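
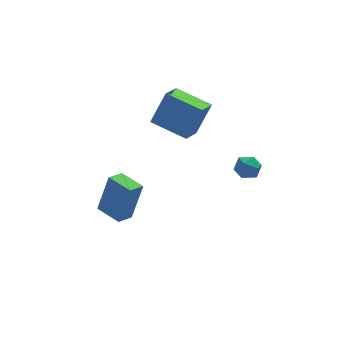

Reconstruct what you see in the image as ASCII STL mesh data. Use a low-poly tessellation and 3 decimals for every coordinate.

solid 
facet normal -0.150 0.174 0.973
outer loop
vertex 1.736 0.367 0.287
vertex 1.727 -0.295 0.404
vertex 2.308 0.044 0.433
endloop
endfacet
facet normal 0.225 0.703 0.675
outer loop
vertex 1.736 0.367 0.287
vertex 2.308 0.044 0.433
vertex 2.3 0.511 -0.051
endloop
endfacet
facet normal -0.163 0.976 0.143
outer loop
vertex 1.736 0.367 0.287
vertex 2.3 0.511 -0.051
vertex 1.714 0.461 -0.379
endloop
endfacet
facet normal -0.780 0.615 0.113
outer loop
vertex 1.736 0.367 0.287
vertex 1.714 0.461 -0.379
vertex 1.361 -0.038 -0.098
endloop
endfacet
facet normal -0.772 0.121 0.624
outer loop
vertex 1.736 0.367 0.287
vertex 1.361 -0.038 -0.098
vertex 1.727 -0.295 0.404
endloop
endfacet
facet normal 0.817 0.421 0.393
outer loop
vertex 2.3 0.511 -0.051
vertex 2.308 0.044 0.433
vertex 2.639 -0.062 -0.142
endloop
endfacet
facet normal 0.209 -0.434 0.877
outer loop
vertex 2.308 0.044 0.433
vertex 1.727 -0.295 0.404
vertex 2.286 -0.561 0.139
endloop
endfacet
facet normal -0.795 -0.520 0.313
outer loop
vertex 1.727 -0.295 0.404
vertex 1.361 -0.038 -0.098
vertex 1.7 -0.611 -0.189
endloop
endfacet
facet normal -0.809 0.281 -0.517
outer loop
vertex 1.361 -0.038 -0.098
vertex 1.714 0.461 -0.379
vertex 1.692 -0.144 -0.673
endloop
endfacet
facet normal 0.189 0.863 -0.469
outer loop
vertex 1.714 0.461 -0.379
vertex 2.3 0.511 -0.051
vertex 2.273 0.195 -0.644
endloop
endfacet
facet normal 0.780 -0.615 -0.113
outer loop
vertex 2.264 -0.467 -0.527
vertex 2.639 -0.062 -0.142
vertex 2.286 -0.561 0.139
endloop
endfacet
facet normal 0.163 -0.976 -0.143
outer loop
vertex 2.264 -0.467 -0.527
vertex 2.286 -0.561 0.139
vertex 1.7 -0.611 -0.189
endloop
endfacet
facet normal -0.225 -0.703 -0.675
outer loop
vertex 2.264 -0.467 -0.527
vertex 1.7 -0.611 -0.189
vertex 1.692 -0.144 -0.673
endloop
endfacet
facet normal 0.150 -0.174 -0.973
outer loop
vertex 2.264 -0.467 -0.527
vertex 1.692 -0.144 -0.673
vertex 2.273 0.195 -0.644
endloop
endfacet
facet normal 0.772 -0.121 -0.624
outer loop
vertex 2.264 -0.467 -0.527
vertex 2.273 0.195 -0.644
vertex 2.639 -0.062 -0.142
endloop
endfacet
facet normal 0.809 -0.281 0.517
outer loop
vertex 2.286 -0.561 0.139
vertex 2.639 -0.062 -0.142
vertex 2.308 0.044 0.433
endloop
endfacet
facet normal -0.189 -0.863 0.469
outer loop
vertex 1.7 -0.611 -0.189
vertex 2.286 -0.561 0.139
vertex 1.727 -0.295 0.404
endloop
endfacet
facet normal -0.817 -0.421 -0.393
outer loop
vertex 1.692 -0.144 -0.673
vertex 1.7 -0.611 -0.189
vertex 1.361 -0.038 -0.098
endloop
endfacet
facet normal -0.209 0.434 -0.877
outer loop
vertex 2.273 0.195 -0.644
vertex 1.692 -0.144 -0.673
vertex 1.714 0.461 -0.379
endloop
endfacet
facet normal 0.795 0.520 -0.313
outer loop
vertex 2.639 -0.062 -0.142
vertex 2.273 0.195 -0.644
vertex 2.3 0.511 -0.051
endloop
endfacet
facet normal -0.664 0.709 0.238
outer loop
vertex -0.501 3.681 2.614
vertex 0.255 4.551 2.132
vertex -1.283 3.48 1.028
endloop
endfacet
facet normal -0.605 -0.696 0.386
outer loop
vertex -0.055 2.169 0.588
vertex -0.501 3.681 2.614
vertex -1.283 3.48 1.028
endloop
endfacet
facet normal -0.664 0.709 0.238
outer loop
vertex -1.283 3.48 1.028
vertex 0.255 4.551 2.132
vertex -0.527 4.351 0.545
endloop
endfacet
facet normal -0.440 -0.113 -0.891
outer loop
vertex -0.527 4.351 0.545
vertex -0.055 2.169 0.588
vertex -1.283 3.48 1.028
endloop
endfacet
facet normal 0.439 0.112 0.891
outer loop
vertex -0.501 3.681 2.614
vertex 1.483 3.24 1.692
vertex 0.255 4.551 2.132
endloop
endfacet
facet normal -0.606 -0.696 0.386
outer loop
vertex 0.727 2.369 2.175
vertex -0.501 3.681 2.614
vertex -0.055 2.169 0.588
endloop
endfacet
facet normal 0.439 0.113 0.891
outer loop
vertex 0.727 2.369 2.175
vertex 1.483 3.24 1.692
vertex -0.501 3.681 2.614
endloop
endfacet
facet normal 0.605 0.696 -0.386
outer loop
vertex 0.255 4.551 2.132
vertex 1.483 3.24 1.692
vertex -0.527 4.351 0.545
endloop
endfacet
facet normal -0.439 -0.113 -0.891
outer loop
vertex 0.701 3.039 0.106
vertex -0.055 2.169 0.588
vertex -0.527 4.351 0.545
endloop
endfacet
facet normal 0.605 0.696 -0.387
outer loop
vertex -0.527 4.351 0.545
vertex 1.483 3.24 1.692
vertex 0.701 3.039 0.106
endloop
endfacet
facet normal 0.664 -0.709 -0.238
outer loop
vertex 0.701 3.039 0.106
vertex 0.727 2.369 2.175
vertex -0.055 2.169 0.588
endloop
endfacet
facet normal 0.664 -0.709 -0.238
outer loop
vertex 1.483 3.24 1.692
vertex 0.727 2.369 2.175
vertex 0.701 3.039 0.106
endloop
endfacet
facet normal -0.827 -0.485 0.285
outer loop
vertex -2.574 2.397 -2.541
vertex -3.218 3.566 -2.421
vertex -3.17 2.268 -4.488
endloop
endfacet
facet normal 0.480 -0.873 -0.089
outer loop
vertex -2.442 2.694 -4.739
vertex -2.574 2.397 -2.541
vertex -3.17 2.268 -4.488
endloop
endfacet
facet normal -0.827 -0.484 0.285
outer loop
vertex -3.17 2.268 -4.488
vertex -3.218 3.566 -2.421
vertex -3.813 3.437 -4.368
endloop
endfacet
facet normal -0.292 -0.063 -0.954
outer loop
vertex -3.813 3.437 -4.368
vertex -2.442 2.694 -4.739
vertex -3.17 2.268 -4.488
endloop
endfacet
facet normal 0.292 0.063 0.954
outer loop
vertex -2.574 2.397 -2.541
vertex -2.49 3.992 -2.672
vertex -3.218 3.566 -2.421
endloop
endfacet
facet normal 0.480 -0.872 -0.089
outer loop
vertex -1.847 2.823 -2.792
vertex -2.574 2.397 -2.541
vertex -2.442 2.694 -4.739
endloop
endfacet
facet normal 0.293 0.063 0.954
outer loop
vertex -1.847 2.823 -2.792
vertex -2.49 3.992 -2.672
vertex -2.574 2.397 -2.541
endloop
endfacet
facet normal -0.480 0.873 0.089
outer loop
vertex -3.218 3.566 -2.421
vertex -2.49 3.992 -2.672
vertex -3.813 3.437 -4.368
endloop
endfacet
facet normal -0.292 -0.063 -0.954
outer loop
vertex -3.086 3.863 -4.619
vertex -2.442 2.694 -4.739
vertex -3.813 3.437 -4.368
endloop
endfacet
facet normal -0.480 0.872 0.089
outer loop
vertex -3.813 3.437 -4.368
vertex -2.49 3.992 -2.672
vertex -3.086 3.863 -4.619
endloop
endfacet
facet normal 0.827 0.485 -0.285
outer loop
vertex -3.086 3.863 -4.619
vertex -1.847 2.823 -2.792
vertex -2.442 2.694 -4.739
endloop
endfacet
facet normal 0.827 0.484 -0.285
outer loop
vertex -2.49 3.992 -2.672
vertex -1.847 2.823 -2.792
vertex -3.086 3.863 -4.619
endloop
endfacet

endsolid


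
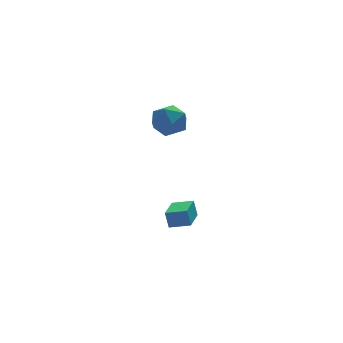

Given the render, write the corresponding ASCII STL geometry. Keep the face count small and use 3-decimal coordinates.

solid 
facet normal -0.218 0.459 0.861
outer loop
vertex 2.433 4.096 4.227
vertex 2.752 3.141 4.817
vertex 3.54 3.968 4.575
endloop
endfacet
facet normal -0.008 0.930 0.368
outer loop
vertex 2.433 4.096 4.227
vertex 3.54 3.968 4.575
vertex 3.307 4.387 3.511
endloop
endfacet
facet normal -0.448 0.874 -0.191
outer loop
vertex 2.433 4.096 4.227
vertex 3.307 4.387 3.511
vertex 2.376 3.819 3.095
endloop
endfacet
facet normal -0.929 0.368 -0.043
outer loop
vertex 2.433 4.096 4.227
vertex 2.376 3.819 3.095
vertex 2.033 3.049 3.902
endloop
endfacet
facet normal -0.787 0.112 0.607
outer loop
vertex 2.433 4.096 4.227
vertex 2.033 3.049 3.902
vertex 2.752 3.141 4.817
endloop
endfacet
facet normal 0.648 0.747 0.152
outer loop
vertex 3.307 4.387 3.511
vertex 3.54 3.968 4.575
vertex 4.167 3.611 3.658
endloop
endfacet
facet normal 0.308 -0.015 0.951
outer loop
vertex 3.54 3.968 4.575
vertex 2.752 3.141 4.817
vertex 3.824 2.841 4.465
endloop
endfacet
facet normal -0.613 -0.577 0.540
outer loop
vertex 2.752 3.141 4.817
vertex 2.033 3.049 3.902
vertex 2.893 2.273 4.049
endloop
endfacet
facet normal -0.843 -0.162 -0.513
outer loop
vertex 2.033 3.049 3.902
vertex 2.376 3.819 3.095
vertex 2.66 2.692 2.985
endloop
endfacet
facet normal -0.064 0.655 -0.753
outer loop
vertex 2.376 3.819 3.095
vertex 3.307 4.387 3.511
vertex 3.448 3.519 2.743
endloop
endfacet
facet normal 0.929 -0.368 0.043
outer loop
vertex 3.767 2.564 3.333
vertex 4.167 3.611 3.658
vertex 3.824 2.841 4.465
endloop
endfacet
facet normal 0.448 -0.874 0.191
outer loop
vertex 3.767 2.564 3.333
vertex 3.824 2.841 4.465
vertex 2.893 2.273 4.049
endloop
endfacet
facet normal 0.008 -0.930 -0.368
outer loop
vertex 3.767 2.564 3.333
vertex 2.893 2.273 4.049
vertex 2.66 2.692 2.985
endloop
endfacet
facet normal 0.218 -0.459 -0.861
outer loop
vertex 3.767 2.564 3.333
vertex 2.66 2.692 2.985
vertex 3.448 3.519 2.743
endloop
endfacet
facet normal 0.787 -0.112 -0.607
outer loop
vertex 3.767 2.564 3.333
vertex 3.448 3.519 2.743
vertex 4.167 3.611 3.658
endloop
endfacet
facet normal 0.843 0.162 0.513
outer loop
vertex 3.824 2.841 4.465
vertex 4.167 3.611 3.658
vertex 3.54 3.968 4.575
endloop
endfacet
facet normal 0.064 -0.655 0.753
outer loop
vertex 2.893 2.273 4.049
vertex 3.824 2.841 4.465
vertex 2.752 3.141 4.817
endloop
endfacet
facet normal -0.648 -0.747 -0.152
outer loop
vertex 2.66 2.692 2.985
vertex 2.893 2.273 4.049
vertex 2.033 3.049 3.902
endloop
endfacet
facet normal -0.308 0.015 -0.951
outer loop
vertex 3.448 3.519 2.743
vertex 2.66 2.692 2.985
vertex 2.376 3.819 3.095
endloop
endfacet
facet normal 0.613 0.577 -0.540
outer loop
vertex 4.167 3.611 3.658
vertex 3.448 3.519 2.743
vertex 3.307 4.387 3.511
endloop
endfacet
facet normal -0.503 -0.850 0.158
outer loop
vertex 3.656 1.999 -2.704
vertex 2.587 2.577 -2.995
vertex 3.789 1.731 -3.721
endloop
endfacet
facet normal 0.856 -0.462 0.234
outer loop
vertex 4.753 3.363 -4.025
vertex 3.656 1.999 -2.704
vertex 3.789 1.731 -3.721
endloop
endfacet
facet normal -0.502 -0.850 0.159
outer loop
vertex 3.789 1.731 -3.721
vertex 2.587 2.577 -2.995
vertex 2.719 2.309 -4.012
endloop
endfacet
facet normal 0.125 -0.252 -0.960
outer loop
vertex 2.719 2.309 -4.012
vertex 4.753 3.363 -4.025
vertex 3.789 1.731 -3.721
endloop
endfacet
facet normal -0.125 0.252 0.960
outer loop
vertex 3.656 1.999 -2.704
vertex 3.551 4.209 -3.299
vertex 2.587 2.577 -2.995
endloop
endfacet
facet normal 0.855 -0.462 0.233
outer loop
vertex 4.621 3.631 -3.008
vertex 3.656 1.999 -2.704
vertex 4.753 3.363 -4.025
endloop
endfacet
facet normal -0.125 0.252 0.960
outer loop
vertex 4.621 3.631 -3.008
vertex 3.551 4.209 -3.299
vertex 3.656 1.999 -2.704
endloop
endfacet
facet normal -0.856 0.462 -0.233
outer loop
vertex 2.587 2.577 -2.995
vertex 3.551 4.209 -3.299
vertex 2.719 2.309 -4.012
endloop
endfacet
facet normal 0.125 -0.252 -0.960
outer loop
vertex 3.684 3.941 -4.316
vertex 4.753 3.363 -4.025
vertex 2.719 2.309 -4.012
endloop
endfacet
facet normal -0.855 0.462 -0.234
outer loop
vertex 2.719 2.309 -4.012
vertex 3.551 4.209 -3.299
vertex 3.684 3.941 -4.316
endloop
endfacet
facet normal 0.503 0.850 -0.159
outer loop
vertex 3.684 3.941 -4.316
vertex 4.621 3.631 -3.008
vertex 4.753 3.363 -4.025
endloop
endfacet
facet normal 0.502 0.850 -0.158
outer loop
vertex 3.551 4.209 -3.299
vertex 4.621 3.631 -3.008
vertex 3.684 3.941 -4.316
endloop
endfacet

endsolid


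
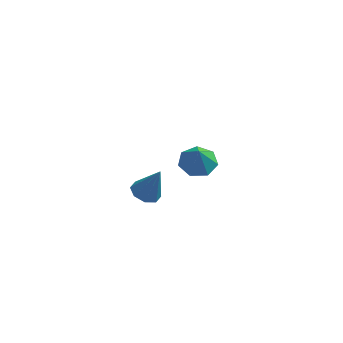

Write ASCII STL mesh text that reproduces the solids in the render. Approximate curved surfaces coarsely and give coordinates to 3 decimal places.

solid 
facet normal -0.039 0.289 -0.956
outer loop
vertex 3.594 2.422 -1.818
vertex 3.086 3.229 -1.553
vertex 4.066 3.114 -1.628
endloop
endfacet
facet normal 0.700 -0.589 0.404
outer loop
vertex 3.594 2.422 -1.818
vertex 4.066 3.114 -1.628
vertex 3.134 2.871 -0.367
endloop
endfacet
facet normal -0.039 0.289 -0.957
outer loop
vertex 4.066 3.114 -1.628
vertex 3.086 3.229 -1.553
vertex 3.8 3.893 -1.382
endloop
endfacet
facet normal 0.794 0.081 0.602
outer loop
vertex 4.066 3.114 -1.628
vertex 3.8 3.893 -1.382
vertex 3.134 2.871 -0.367
endloop
endfacet
facet normal -0.040 0.289 -0.956
outer loop
vertex 3.8 3.893 -1.382
vertex 3.086 3.229 -1.553
vertex 2.996 4.172 -1.264
endloop
endfacet
facet normal 0.308 0.562 0.768
outer loop
vertex 3.8 3.893 -1.382
vertex 2.996 4.172 -1.264
vertex 3.134 2.871 -0.367
endloop
endfacet
facet normal -0.039 0.289 -0.956
outer loop
vertex 2.996 4.172 -1.264
vertex 3.086 3.229 -1.553
vertex 2.259 3.741 -1.364
endloop
endfacet
facet normal -0.394 0.493 0.776
outer loop
vertex 2.996 4.172 -1.264
vertex 2.259 3.741 -1.364
vertex 3.134 2.871 -0.367
endloop
endfacet
facet normal -0.040 0.289 -0.956
outer loop
vertex 2.259 3.741 -1.364
vertex 3.086 3.229 -1.553
vertex 2.145 2.925 -1.606
endloop
endfacet
facet normal -0.781 -0.075 0.620
outer loop
vertex 2.259 3.741 -1.364
vertex 2.145 2.925 -1.606
vertex 3.134 2.871 -0.367
endloop
endfacet
facet normal -0.040 0.289 -0.956
outer loop
vertex 2.145 2.925 -1.606
vertex 3.086 3.229 -1.553
vertex 2.739 2.338 -1.808
endloop
endfacet
facet normal -0.563 -0.713 0.418
outer loop
vertex 2.145 2.925 -1.606
vertex 2.739 2.338 -1.808
vertex 3.134 2.871 -0.367
endloop
endfacet
facet normal -0.040 0.289 -0.956
outer loop
vertex 2.739 2.338 -1.808
vertex 3.086 3.229 -1.553
vertex 3.594 2.422 -1.818
endloop
endfacet
facet normal 0.096 -0.942 0.322
outer loop
vertex 2.739 2.338 -1.808
vertex 3.594 2.422 -1.818
vertex 3.134 2.871 -0.367
endloop
endfacet
facet normal -0.398 -0.023 -0.917
outer loop
vertex 1.467 -2.305 1.918
vertex 0.989 -2.839 2.139
vertex 0.977 -2.089 2.125
endloop
endfacet
facet normal 0.464 0.864 0.197
outer loop
vertex 1.467 -2.305 1.918
vertex 0.977 -2.089 2.125
vertex 1.651 -2.801 3.661
endloop
endfacet
facet normal -0.400 -0.024 -0.916
outer loop
vertex 0.977 -2.089 2.125
vertex 0.989 -2.839 2.139
vertex 0.495 -2.312 2.341
endloop
endfacet
facet normal -0.183 0.859 0.478
outer loop
vertex 0.977 -2.089 2.125
vertex 0.495 -2.312 2.341
vertex 1.651 -2.801 3.661
endloop
endfacet
facet normal -0.399 -0.023 -0.916
outer loop
vertex 0.495 -2.312 2.341
vertex 0.989 -2.839 2.139
vertex 0.301 -2.844 2.439
endloop
endfacet
facet normal -0.633 0.357 0.687
outer loop
vertex 0.495 -2.312 2.341
vertex 0.301 -2.844 2.439
vertex 1.651 -2.801 3.661
endloop
endfacet
facet normal -0.399 -0.023 -0.916
outer loop
vertex 0.301 -2.844 2.439
vertex 0.989 -2.839 2.139
vertex 0.51 -3.372 2.361
endloop
endfacet
facet normal -0.623 -0.350 0.700
outer loop
vertex 0.301 -2.844 2.439
vertex 0.51 -3.372 2.361
vertex 1.651 -2.801 3.661
endloop
endfacet
facet normal -0.399 -0.023 -0.917
outer loop
vertex 0.51 -3.372 2.361
vertex 0.989 -2.839 2.139
vertex 1.0 -3.589 2.153
endloop
endfacet
facet normal -0.158 -0.846 0.510
outer loop
vertex 0.51 -3.372 2.361
vertex 1.0 -3.589 2.153
vertex 1.651 -2.801 3.661
endloop
endfacet
facet normal -0.399 -0.023 -0.917
outer loop
vertex 1.0 -3.589 2.153
vertex 0.989 -2.839 2.139
vertex 1.483 -3.366 1.937
endloop
endfacet
facet normal 0.490 -0.841 0.228
outer loop
vertex 1.0 -3.589 2.153
vertex 1.483 -3.366 1.937
vertex 1.651 -2.801 3.661
endloop
endfacet
facet normal -0.399 -0.022 -0.917
outer loop
vertex 1.483 -3.366 1.937
vertex 0.989 -2.839 2.139
vertex 1.676 -2.834 1.84
endloop
endfacet
facet normal 0.941 -0.338 0.019
outer loop
vertex 1.483 -3.366 1.937
vertex 1.676 -2.834 1.84
vertex 1.651 -2.801 3.661
endloop
endfacet
facet normal -0.399 -0.022 -0.917
outer loop
vertex 1.676 -2.834 1.84
vertex 0.989 -2.839 2.139
vertex 1.467 -2.305 1.918
endloop
endfacet
facet normal 0.930 0.367 0.006
outer loop
vertex 1.676 -2.834 1.84
vertex 1.467 -2.305 1.918
vertex 1.651 -2.801 3.661
endloop
endfacet

endsolid


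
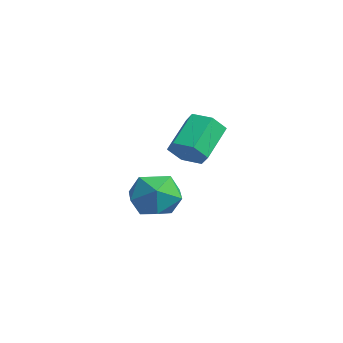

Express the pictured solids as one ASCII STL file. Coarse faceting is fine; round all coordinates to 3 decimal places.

solid 
facet normal -1.000 0.012 -0.002
outer loop
vertex -3.502 4.106 -1.299
vertex -3.516 3.065 -0.726
vertex -3.505 4.082 -0.111
endloop
endfacet
facet normal -0.737 0.675 0.012
outer loop
vertex -3.502 4.106 -1.299
vertex -3.505 4.082 -0.111
vertex -2.809 4.852 -0.688
endloop
endfacet
facet normal -0.323 0.761 -0.563
outer loop
vertex -3.502 4.106 -1.299
vertex -2.809 4.852 -0.688
vertex -2.389 4.312 -1.659
endloop
endfacet
facet normal -0.329 0.150 -0.932
outer loop
vertex -3.502 4.106 -1.299
vertex -2.389 4.312 -1.659
vertex -2.826 3.207 -1.683
endloop
endfacet
facet normal -0.748 -0.312 -0.586
outer loop
vertex -3.502 4.106 -1.299
vertex -2.826 3.207 -1.683
vertex -3.516 3.065 -0.726
endloop
endfacet
facet normal -0.326 0.738 0.591
outer loop
vertex -2.809 4.852 -0.688
vertex -3.505 4.082 -0.111
vertex -2.394 4.273 0.263
endloop
endfacet
facet normal -0.751 -0.336 0.569
outer loop
vertex -3.505 4.082 -0.111
vertex -3.516 3.065 -0.726
vertex -2.831 3.168 0.239
endloop
endfacet
facet normal -0.343 -0.861 -0.375
outer loop
vertex -3.516 3.065 -0.726
vertex -2.826 3.207 -1.683
vertex -2.411 2.628 -0.732
endloop
endfacet
facet normal 0.334 -0.112 -0.936
outer loop
vertex -2.826 3.207 -1.683
vertex -2.389 4.312 -1.659
vertex -1.715 3.398 -1.309
endloop
endfacet
facet normal 0.345 0.876 -0.338
outer loop
vertex -2.389 4.312 -1.659
vertex -2.809 4.852 -0.688
vertex -1.704 4.415 -0.694
endloop
endfacet
facet normal 0.329 -0.150 0.932
outer loop
vertex -1.718 3.374 -0.121
vertex -2.394 4.273 0.263
vertex -2.831 3.168 0.239
endloop
endfacet
facet normal 0.323 -0.761 0.563
outer loop
vertex -1.718 3.374 -0.121
vertex -2.831 3.168 0.239
vertex -2.411 2.628 -0.732
endloop
endfacet
facet normal 0.737 -0.675 -0.012
outer loop
vertex -1.718 3.374 -0.121
vertex -2.411 2.628 -0.732
vertex -1.715 3.398 -1.309
endloop
endfacet
facet normal 1.000 -0.012 0.002
outer loop
vertex -1.718 3.374 -0.121
vertex -1.715 3.398 -1.309
vertex -1.704 4.415 -0.694
endloop
endfacet
facet normal 0.748 0.312 0.586
outer loop
vertex -1.718 3.374 -0.121
vertex -1.704 4.415 -0.694
vertex -2.394 4.273 0.263
endloop
endfacet
facet normal -0.334 0.112 0.936
outer loop
vertex -2.831 3.168 0.239
vertex -2.394 4.273 0.263
vertex -3.505 4.082 -0.111
endloop
endfacet
facet normal -0.345 -0.876 0.338
outer loop
vertex -2.411 2.628 -0.732
vertex -2.831 3.168 0.239
vertex -3.516 3.065 -0.726
endloop
endfacet
facet normal 0.326 -0.738 -0.591
outer loop
vertex -1.715 3.398 -1.309
vertex -2.411 2.628 -0.732
vertex -2.826 3.207 -1.683
endloop
endfacet
facet normal 0.751 0.336 -0.569
outer loop
vertex -1.704 4.415 -0.694
vertex -1.715 3.398 -1.309
vertex -2.389 4.312 -1.659
endloop
endfacet
facet normal 0.343 0.861 0.375
outer loop
vertex -2.394 4.273 0.263
vertex -1.704 4.415 -0.694
vertex -2.809 4.852 -0.688
endloop
endfacet
facet normal 0.426 -0.657 -0.622
outer loop
vertex 2.037 3.011 3.29
vertex 1.416 3.082 2.79
vertex 2.048 3.565 2.713
endloop
endfacet
facet normal 0.904 0.299 0.304
outer loop
vertex 2.037 3.011 3.29
vertex 2.048 3.565 2.713
vertex 1.325 4.108 4.329
endloop
endfacet
facet normal 0.905 0.298 0.305
outer loop
vertex 1.325 4.108 4.329
vertex 2.048 3.565 2.713
vertex 1.337 4.662 3.752
endloop
endfacet
facet normal -0.426 0.657 0.622
outer loop
vertex 1.325 4.108 4.329
vertex 1.337 4.662 3.752
vertex 0.704 4.178 3.83
endloop
endfacet
facet normal 0.426 -0.657 -0.622
outer loop
vertex 2.048 3.565 2.713
vertex 1.416 3.082 2.79
vertex 1.427 3.636 2.213
endloop
endfacet
facet normal 0.466 0.749 -0.472
outer loop
vertex 2.048 3.565 2.713
vertex 1.427 3.636 2.213
vertex 1.337 4.662 3.752
endloop
endfacet
facet normal 0.464 0.749 -0.472
outer loop
vertex 1.337 4.662 3.752
vertex 1.427 3.636 2.213
vertex 0.716 4.732 3.253
endloop
endfacet
facet normal -0.426 0.657 0.622
outer loop
vertex 1.337 4.662 3.752
vertex 0.716 4.732 3.253
vertex 0.704 4.178 3.83
endloop
endfacet
facet normal 0.426 -0.657 -0.622
outer loop
vertex 1.427 3.636 2.213
vertex 1.416 3.082 2.79
vertex 0.795 3.152 2.291
endloop
endfacet
facet normal -0.441 0.451 -0.776
outer loop
vertex 1.427 3.636 2.213
vertex 0.795 3.152 2.291
vertex 0.716 4.732 3.253
endloop
endfacet
facet normal -0.439 0.451 -0.777
outer loop
vertex 0.716 4.732 3.253
vertex 0.795 3.152 2.291
vertex 0.083 4.249 3.33
endloop
endfacet
facet normal -0.426 0.657 0.622
outer loop
vertex 0.716 4.732 3.253
vertex 0.083 4.249 3.33
vertex 0.704 4.178 3.83
endloop
endfacet
facet normal 0.426 -0.657 -0.622
outer loop
vertex 0.795 3.152 2.291
vertex 1.416 3.082 2.79
vertex 0.783 2.598 2.868
endloop
endfacet
facet normal -0.904 -0.298 -0.305
outer loop
vertex 0.795 3.152 2.291
vertex 0.783 2.598 2.868
vertex 0.083 4.249 3.33
endloop
endfacet
facet normal -0.905 -0.299 -0.304
outer loop
vertex 0.083 4.249 3.33
vertex 0.783 2.598 2.868
vertex 0.072 3.695 3.907
endloop
endfacet
facet normal -0.426 0.657 0.622
outer loop
vertex 0.083 4.249 3.33
vertex 0.072 3.695 3.907
vertex 0.704 4.178 3.83
endloop
endfacet
facet normal 0.426 -0.657 -0.622
outer loop
vertex 0.783 2.598 2.868
vertex 1.416 3.082 2.79
vertex 1.404 2.528 3.367
endloop
endfacet
facet normal -0.464 -0.749 0.473
outer loop
vertex 0.783 2.598 2.868
vertex 1.404 2.528 3.367
vertex 0.072 3.695 3.907
endloop
endfacet
facet normal -0.465 -0.749 0.471
outer loop
vertex 0.072 3.695 3.907
vertex 1.404 2.528 3.367
vertex 0.693 3.624 4.407
endloop
endfacet
facet normal -0.426 0.657 0.622
outer loop
vertex 0.072 3.695 3.907
vertex 0.693 3.624 4.407
vertex 0.704 4.178 3.83
endloop
endfacet
facet normal 0.426 -0.657 -0.622
outer loop
vertex 1.404 2.528 3.367
vertex 1.416 3.082 2.79
vertex 2.037 3.011 3.29
endloop
endfacet
facet normal 0.439 -0.452 0.776
outer loop
vertex 1.404 2.528 3.367
vertex 2.037 3.011 3.29
vertex 0.693 3.624 4.407
endloop
endfacet
facet normal 0.440 -0.450 0.777
outer loop
vertex 0.693 3.624 4.407
vertex 2.037 3.011 3.29
vertex 1.325 4.108 4.329
endloop
endfacet
facet normal -0.426 0.657 0.622
outer loop
vertex 0.693 3.624 4.407
vertex 1.325 4.108 4.329
vertex 0.704 4.178 3.83
endloop
endfacet

endsolid


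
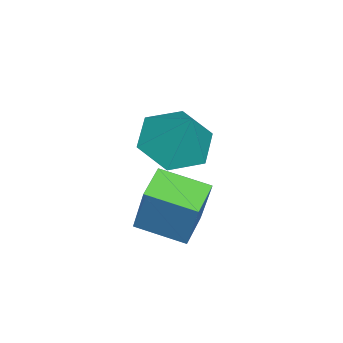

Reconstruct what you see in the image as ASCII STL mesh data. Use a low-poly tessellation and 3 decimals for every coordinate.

solid 
facet normal -0.420 -0.364 -0.831
outer loop
vertex -1.156 -2.586 -2.846
vertex -2.114 -2.615 -2.349
vertex -1.813 -1.73 -2.889
endloop
endfacet
facet normal 0.792 0.603 -0.093
outer loop
vertex -1.156 -2.586 -2.846
vertex -1.813 -1.73 -2.889
vertex -1.386 -1.985 -0.911
endloop
endfacet
facet normal -0.421 -0.364 -0.831
outer loop
vertex -1.813 -1.73 -2.889
vertex -2.114 -2.615 -2.349
vertex -2.771 -1.76 -2.391
endloop
endfacet
facet normal 0.032 0.992 0.121
outer loop
vertex -1.813 -1.73 -2.889
vertex -2.771 -1.76 -2.391
vertex -1.386 -1.985 -0.911
endloop
endfacet
facet normal -0.421 -0.364 -0.831
outer loop
vertex -2.771 -1.76 -2.391
vertex -2.114 -2.615 -2.349
vertex -3.072 -2.645 -1.851
endloop
endfacet
facet normal -0.560 0.562 0.609
outer loop
vertex -2.771 -1.76 -2.391
vertex -3.072 -2.645 -1.851
vertex -1.386 -1.985 -0.911
endloop
endfacet
facet normal -0.420 -0.365 -0.831
outer loop
vertex -3.072 -2.645 -1.851
vertex -2.114 -2.615 -2.349
vertex -2.414 -3.501 -1.808
endloop
endfacet
facet normal -0.392 -0.257 0.883
outer loop
vertex -3.072 -2.645 -1.851
vertex -2.414 -3.501 -1.808
vertex -1.386 -1.985 -0.911
endloop
endfacet
facet normal -0.420 -0.365 -0.831
outer loop
vertex -2.414 -3.501 -1.808
vertex -2.114 -2.615 -2.349
vertex -1.456 -3.471 -2.306
endloop
endfacet
facet normal 0.368 -0.646 0.669
outer loop
vertex -2.414 -3.501 -1.808
vertex -1.456 -3.471 -2.306
vertex -1.386 -1.985 -0.911
endloop
endfacet
facet normal -0.420 -0.365 -0.831
outer loop
vertex -1.456 -3.471 -2.306
vertex -2.114 -2.615 -2.349
vertex -1.156 -2.586 -2.846
endloop
endfacet
facet normal 0.960 -0.215 0.181
outer loop
vertex -1.456 -3.471 -2.306
vertex -1.156 -2.586 -2.846
vertex -1.386 -1.985 -0.911
endloop
endfacet
facet normal -0.965 0.106 0.239
outer loop
vertex 0.128 -2.486 -1.829
vertex 0.193 -1.083 -2.187
vertex -0.326 -2.887 -3.482
endloop
endfacet
facet normal -0.044 -0.968 0.247
outer loop
vertex 0.687 -2.997 -3.733
vertex 0.128 -2.486 -1.829
vertex -0.326 -2.887 -3.482
endloop
endfacet
facet normal -0.965 0.106 0.240
outer loop
vertex -0.326 -2.887 -3.482
vertex 0.193 -1.083 -2.187
vertex -0.261 -1.483 -3.839
endloop
endfacet
facet normal -0.257 -0.227 -0.939
outer loop
vertex -0.261 -1.483 -3.839
vertex 0.687 -2.997 -3.733
vertex -0.326 -2.887 -3.482
endloop
endfacet
facet normal 0.257 0.228 0.939
outer loop
vertex 0.128 -2.486 -1.829
vertex 1.206 -1.193 -2.438
vertex 0.193 -1.083 -2.187
endloop
endfacet
facet normal -0.045 -0.968 0.247
outer loop
vertex 1.141 -2.597 -2.081
vertex 0.128 -2.486 -1.829
vertex 0.687 -2.997 -3.733
endloop
endfacet
facet normal 0.258 0.227 0.939
outer loop
vertex 1.141 -2.597 -2.081
vertex 1.206 -1.193 -2.438
vertex 0.128 -2.486 -1.829
endloop
endfacet
facet normal 0.044 0.968 -0.247
outer loop
vertex 0.193 -1.083 -2.187
vertex 1.206 -1.193 -2.438
vertex -0.261 -1.483 -3.839
endloop
endfacet
facet normal -0.258 -0.228 -0.939
outer loop
vertex 0.752 -1.594 -4.091
vertex 0.687 -2.997 -3.733
vertex -0.261 -1.483 -3.839
endloop
endfacet
facet normal 0.045 0.968 -0.247
outer loop
vertex -0.261 -1.483 -3.839
vertex 1.206 -1.193 -2.438
vertex 0.752 -1.594 -4.091
endloop
endfacet
facet normal 0.965 -0.106 -0.240
outer loop
vertex 0.752 -1.594 -4.091
vertex 1.141 -2.597 -2.081
vertex 0.687 -2.997 -3.733
endloop
endfacet
facet normal 0.965 -0.106 -0.239
outer loop
vertex 1.206 -1.193 -2.438
vertex 1.141 -2.597 -2.081
vertex 0.752 -1.594 -4.091
endloop
endfacet

endsolid


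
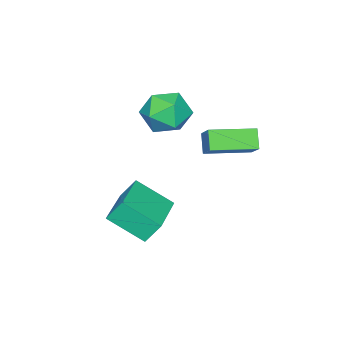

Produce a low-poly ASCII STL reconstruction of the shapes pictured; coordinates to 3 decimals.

solid 
facet normal -0.494 -0.420 0.762
outer loop
vertex -0.434 0.22 0.731
vertex -1.773 1.516 0.577
vertex -1.036 -0.495 -0.053
endloop
endfacet
facet normal 0.716 -0.693 0.082
outer loop
vertex -0.567 -0.096 -0.777
vertex -0.434 0.22 0.731
vertex -1.036 -0.495 -0.053
endloop
endfacet
facet normal -0.494 -0.420 0.762
outer loop
vertex -1.036 -0.495 -0.053
vertex -1.773 1.516 0.577
vertex -2.375 0.801 -0.207
endloop
endfacet
facet normal -0.493 -0.586 -0.643
outer loop
vertex -2.375 0.801 -0.207
vertex -0.567 -0.096 -0.777
vertex -1.036 -0.495 -0.053
endloop
endfacet
facet normal 0.493 0.586 0.643
outer loop
vertex -0.434 0.22 0.731
vertex -1.304 1.915 -0.147
vertex -1.773 1.516 0.577
endloop
endfacet
facet normal 0.716 -0.693 0.082
outer loop
vertex 0.035 0.619 0.007
vertex -0.434 0.22 0.731
vertex -0.567 -0.096 -0.777
endloop
endfacet
facet normal 0.493 0.586 0.643
outer loop
vertex 0.035 0.619 0.007
vertex -1.304 1.915 -0.147
vertex -0.434 0.22 0.731
endloop
endfacet
facet normal -0.716 0.693 -0.082
outer loop
vertex -1.773 1.516 0.577
vertex -1.304 1.915 -0.147
vertex -2.375 0.801 -0.207
endloop
endfacet
facet normal -0.493 -0.586 -0.643
outer loop
vertex -1.906 1.2 -0.931
vertex -0.567 -0.096 -0.777
vertex -2.375 0.801 -0.207
endloop
endfacet
facet normal -0.716 0.693 -0.082
outer loop
vertex -2.375 0.801 -0.207
vertex -1.304 1.915 -0.147
vertex -1.906 1.2 -0.931
endloop
endfacet
facet normal 0.494 0.420 -0.762
outer loop
vertex -1.906 1.2 -0.931
vertex 0.035 0.619 0.007
vertex -0.567 -0.096 -0.777
endloop
endfacet
facet normal 0.494 0.420 -0.762
outer loop
vertex -1.304 1.915 -0.147
vertex 0.035 0.619 0.007
vertex -1.906 1.2 -0.931
endloop
endfacet
facet normal -0.308 0.470 0.827
outer loop
vertex 1.498 -1.696 -1.738
vertex 3.501 -0.85 -1.474
vertex 1.033 -0.291 -2.709
endloop
endfacet
facet normal -0.915 -0.386 -0.120
outer loop
vertex 1.359 -0.79 -3.586
vertex 1.498 -1.696 -1.738
vertex 1.033 -0.291 -2.709
endloop
endfacet
facet normal -0.307 0.471 0.827
outer loop
vertex 1.033 -0.291 -2.709
vertex 3.501 -0.85 -1.474
vertex 3.036 0.554 -2.446
endloop
endfacet
facet normal -0.263 0.793 -0.549
outer loop
vertex 3.036 0.554 -2.446
vertex 1.359 -0.79 -3.586
vertex 1.033 -0.291 -2.709
endloop
endfacet
facet normal 0.263 -0.793 0.549
outer loop
vertex 1.498 -1.696 -1.738
vertex 3.827 -1.349 -2.351
vertex 3.501 -0.85 -1.474
endloop
endfacet
facet normal -0.914 -0.386 -0.121
outer loop
vertex 1.824 -2.194 -2.614
vertex 1.498 -1.696 -1.738
vertex 1.359 -0.79 -3.586
endloop
endfacet
facet normal 0.263 -0.794 0.549
outer loop
vertex 1.824 -2.194 -2.614
vertex 3.827 -1.349 -2.351
vertex 1.498 -1.696 -1.738
endloop
endfacet
facet normal 0.915 0.386 0.120
outer loop
vertex 3.501 -0.85 -1.474
vertex 3.827 -1.349 -2.351
vertex 3.036 0.554 -2.446
endloop
endfacet
facet normal -0.263 0.794 -0.549
outer loop
vertex 3.362 0.056 -3.322
vertex 1.359 -0.79 -3.586
vertex 3.036 0.554 -2.446
endloop
endfacet
facet normal 0.914 0.386 0.121
outer loop
vertex 3.036 0.554 -2.446
vertex 3.827 -1.349 -2.351
vertex 3.362 0.056 -3.322
endloop
endfacet
facet normal 0.308 -0.471 -0.827
outer loop
vertex 3.362 0.056 -3.322
vertex 1.824 -2.194 -2.614
vertex 1.359 -0.79 -3.586
endloop
endfacet
facet normal 0.307 -0.470 -0.827
outer loop
vertex 3.827 -1.349 -2.351
vertex 1.824 -2.194 -2.614
vertex 3.362 0.056 -3.322
endloop
endfacet
facet normal -0.862 0.441 0.248
outer loop
vertex -1.628 -1.776 0.597
vertex -1.291 -1.701 1.635
vertex -1.079 -0.891 0.932
endloop
endfacet
facet normal -0.687 0.588 -0.428
outer loop
vertex -1.628 -1.776 0.597
vertex -1.079 -0.891 0.932
vertex -0.855 -1.337 -0.041
endloop
endfacet
facet normal -0.626 -0.031 -0.779
outer loop
vertex -1.628 -1.776 0.597
vertex -0.855 -1.337 -0.041
vertex -0.929 -2.424 0.061
endloop
endfacet
facet normal -0.764 -0.560 -0.320
outer loop
vertex -1.628 -1.776 0.597
vertex -0.929 -2.424 0.061
vertex -1.198 -2.648 1.097
endloop
endfacet
facet normal -0.910 -0.268 0.315
outer loop
vertex -1.628 -1.776 0.597
vertex -1.198 -2.648 1.097
vertex -1.291 -1.701 1.635
endloop
endfacet
facet normal -0.047 0.904 -0.425
outer loop
vertex -0.855 -1.337 -0.041
vertex -1.079 -0.891 0.932
vertex -0.042 -0.992 0.603
endloop
endfacet
facet normal -0.332 0.666 0.667
outer loop
vertex -1.079 -0.891 0.932
vertex -1.291 -1.701 1.635
vertex -0.311 -1.216 1.639
endloop
endfacet
facet normal -0.410 -0.481 0.775
outer loop
vertex -1.291 -1.701 1.635
vertex -1.198 -2.648 1.097
vertex -0.385 -2.303 1.741
endloop
endfacet
facet normal -0.172 -0.953 -0.251
outer loop
vertex -1.198 -2.648 1.097
vertex -0.929 -2.424 0.061
vertex -0.161 -2.749 0.768
endloop
endfacet
facet normal 0.052 -0.097 -0.994
outer loop
vertex -0.929 -2.424 0.061
vertex -0.855 -1.337 -0.041
vertex 0.051 -1.939 0.065
endloop
endfacet
facet normal 0.764 0.560 0.320
outer loop
vertex 0.388 -1.864 1.103
vertex -0.042 -0.992 0.603
vertex -0.311 -1.216 1.639
endloop
endfacet
facet normal 0.626 0.031 0.779
outer loop
vertex 0.388 -1.864 1.103
vertex -0.311 -1.216 1.639
vertex -0.385 -2.303 1.741
endloop
endfacet
facet normal 0.687 -0.588 0.428
outer loop
vertex 0.388 -1.864 1.103
vertex -0.385 -2.303 1.741
vertex -0.161 -2.749 0.768
endloop
endfacet
facet normal 0.862 -0.441 -0.248
outer loop
vertex 0.388 -1.864 1.103
vertex -0.161 -2.749 0.768
vertex 0.051 -1.939 0.065
endloop
endfacet
facet normal 0.910 0.268 -0.315
outer loop
vertex 0.388 -1.864 1.103
vertex 0.051 -1.939 0.065
vertex -0.042 -0.992 0.603
endloop
endfacet
facet normal 0.172 0.953 0.251
outer loop
vertex -0.311 -1.216 1.639
vertex -0.042 -0.992 0.603
vertex -1.079 -0.891 0.932
endloop
endfacet
facet normal -0.052 0.097 0.994
outer loop
vertex -0.385 -2.303 1.741
vertex -0.311 -1.216 1.639
vertex -1.291 -1.701 1.635
endloop
endfacet
facet normal 0.047 -0.904 0.425
outer loop
vertex -0.161 -2.749 0.768
vertex -0.385 -2.303 1.741
vertex -1.198 -2.648 1.097
endloop
endfacet
facet normal 0.332 -0.666 -0.667
outer loop
vertex 0.051 -1.939 0.065
vertex -0.161 -2.749 0.768
vertex -0.929 -2.424 0.061
endloop
endfacet
facet normal 0.410 0.481 -0.775
outer loop
vertex -0.042 -0.992 0.603
vertex 0.051 -1.939 0.065
vertex -0.855 -1.337 -0.041
endloop
endfacet

endsolid


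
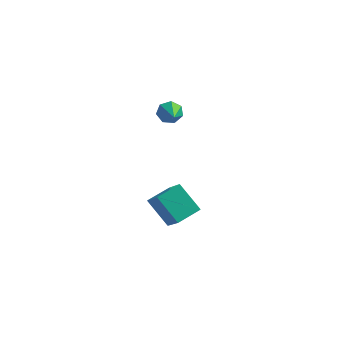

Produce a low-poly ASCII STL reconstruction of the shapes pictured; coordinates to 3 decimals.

solid 
facet normal -0.417 0.782 -0.464
outer loop
vertex 0.318 4.002 1.733
vertex 0.063 4.137 2.19
vertex 0.55 4.294 2.017
endloop
endfacet
facet normal 0.845 -0.181 -0.504
outer loop
vertex 0.318 4.002 1.733
vertex 0.55 4.294 2.017
vertex 0.817 2.723 3.03
endloop
endfacet
facet normal -0.417 0.781 -0.464
outer loop
vertex 0.55 4.294 2.017
vertex 0.063 4.137 2.19
vertex 0.416 4.468 2.43
endloop
endfacet
facet normal 0.941 0.281 0.187
outer loop
vertex 0.55 4.294 2.017
vertex 0.416 4.468 2.43
vertex 0.817 2.723 3.03
endloop
endfacet
facet normal -0.417 0.781 -0.464
outer loop
vertex 0.416 4.468 2.43
vertex 0.063 4.137 2.19
vertex 0.016 4.393 2.663
endloop
endfacet
facet normal 0.412 0.379 0.829
outer loop
vertex 0.416 4.468 2.43
vertex 0.016 4.393 2.663
vertex 0.817 2.723 3.03
endloop
endfacet
facet normal -0.415 0.782 -0.465
outer loop
vertex 0.016 4.393 2.663
vertex 0.063 4.137 2.19
vertex -0.349 4.126 2.539
endloop
endfacet
facet normal -0.347 0.039 0.937
outer loop
vertex 0.016 4.393 2.663
vertex -0.349 4.126 2.539
vertex 0.817 2.723 3.03
endloop
endfacet
facet normal -0.415 0.782 -0.465
outer loop
vertex -0.349 4.126 2.539
vertex 0.063 4.137 2.19
vertex -0.403 3.867 2.152
endloop
endfacet
facet normal -0.763 -0.483 0.430
outer loop
vertex -0.349 4.126 2.539
vertex -0.403 3.867 2.152
vertex 0.817 2.723 3.03
endloop
endfacet
facet normal -0.416 0.782 -0.464
outer loop
vertex -0.403 3.867 2.152
vertex 0.063 4.137 2.19
vertex -0.106 3.812 1.793
endloop
endfacet
facet normal -0.522 -0.795 -0.310
outer loop
vertex -0.403 3.867 2.152
vertex -0.106 3.812 1.793
vertex 0.817 2.723 3.03
endloop
endfacet
facet normal -0.416 0.782 -0.463
outer loop
vertex -0.106 3.812 1.793
vertex 0.063 4.137 2.19
vertex 0.318 4.002 1.733
endloop
endfacet
facet normal 0.193 -0.660 -0.726
outer loop
vertex -0.106 3.812 1.793
vertex 0.318 4.002 1.733
vertex 0.817 2.723 3.03
endloop
endfacet
facet normal -0.693 0.221 0.686
outer loop
vertex 0.284 2.273 -1.483
vertex 0.857 3.193 -1.2
vertex -0.462 3.047 -2.486
endloop
endfacet
facet normal -0.512 -0.821 -0.253
outer loop
vertex 0.543 2.727 -3.48
vertex 0.284 2.273 -1.483
vertex -0.462 3.047 -2.486
endloop
endfacet
facet normal -0.693 0.220 0.686
outer loop
vertex -0.462 3.047 -2.486
vertex 0.857 3.193 -1.2
vertex 0.111 3.967 -2.202
endloop
endfacet
facet normal -0.507 0.527 -0.682
outer loop
vertex 0.111 3.967 -2.202
vertex 0.543 2.727 -3.48
vertex -0.462 3.047 -2.486
endloop
endfacet
facet normal 0.508 -0.526 0.682
outer loop
vertex 0.284 2.273 -1.483
vertex 1.862 2.873 -2.194
vertex 0.857 3.193 -1.2
endloop
endfacet
facet normal -0.512 -0.821 -0.253
outer loop
vertex 1.289 1.953 -2.478
vertex 0.284 2.273 -1.483
vertex 0.543 2.727 -3.48
endloop
endfacet
facet normal 0.508 -0.527 0.682
outer loop
vertex 1.289 1.953 -2.478
vertex 1.862 2.873 -2.194
vertex 0.284 2.273 -1.483
endloop
endfacet
facet normal 0.512 0.821 0.253
outer loop
vertex 0.857 3.193 -1.2
vertex 1.862 2.873 -2.194
vertex 0.111 3.967 -2.202
endloop
endfacet
facet normal -0.508 0.526 -0.682
outer loop
vertex 1.116 3.647 -3.197
vertex 0.543 2.727 -3.48
vertex 0.111 3.967 -2.202
endloop
endfacet
facet normal 0.512 0.821 0.253
outer loop
vertex 0.111 3.967 -2.202
vertex 1.862 2.873 -2.194
vertex 1.116 3.647 -3.197
endloop
endfacet
facet normal 0.693 -0.221 -0.686
outer loop
vertex 1.116 3.647 -3.197
vertex 1.289 1.953 -2.478
vertex 0.543 2.727 -3.48
endloop
endfacet
facet normal 0.694 -0.220 -0.686
outer loop
vertex 1.862 2.873 -2.194
vertex 1.289 1.953 -2.478
vertex 1.116 3.647 -3.197
endloop
endfacet

endsolid


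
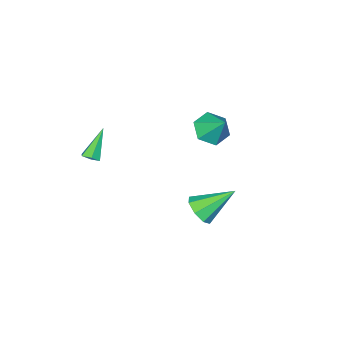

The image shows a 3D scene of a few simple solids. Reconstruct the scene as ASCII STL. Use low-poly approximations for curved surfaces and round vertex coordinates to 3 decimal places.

solid 
facet normal 0.577 0.113 -0.809
outer loop
vertex 3.341 -1.024 1.513
vertex 2.929 -0.858 1.242
vertex 3.225 -0.517 1.501
endloop
endfacet
facet normal 0.622 0.160 0.766
outer loop
vertex 3.341 -1.024 1.513
vertex 3.225 -0.517 1.501
vertex 1.891 -1.062 2.698
endloop
endfacet
facet normal 0.577 0.113 -0.809
outer loop
vertex 3.225 -0.517 1.501
vertex 2.929 -0.858 1.242
vertex 2.813 -0.351 1.23
endloop
endfacet
facet normal 0.053 0.885 0.462
outer loop
vertex 3.225 -0.517 1.501
vertex 2.813 -0.351 1.23
vertex 1.891 -1.062 2.698
endloop
endfacet
facet normal 0.576 0.113 -0.810
outer loop
vertex 2.813 -0.351 1.23
vertex 2.929 -0.858 1.242
vertex 2.517 -0.692 0.972
endloop
endfacet
facet normal -0.709 0.697 -0.108
outer loop
vertex 2.813 -0.351 1.23
vertex 2.517 -0.692 0.972
vertex 1.891 -1.062 2.698
endloop
endfacet
facet normal 0.577 0.116 -0.809
outer loop
vertex 2.517 -0.692 0.972
vertex 2.929 -0.858 1.242
vertex 2.634 -1.198 0.983
endloop
endfacet
facet normal -0.902 -0.217 -0.374
outer loop
vertex 2.517 -0.692 0.972
vertex 2.634 -1.198 0.983
vertex 1.891 -1.062 2.698
endloop
endfacet
facet normal 0.578 0.114 -0.808
outer loop
vertex 2.634 -1.198 0.983
vertex 2.929 -0.858 1.242
vertex 3.046 -1.364 1.254
endloop
endfacet
facet normal -0.333 -0.940 -0.070
outer loop
vertex 2.634 -1.198 0.983
vertex 3.046 -1.364 1.254
vertex 1.891 -1.062 2.698
endloop
endfacet
facet normal 0.578 0.114 -0.808
outer loop
vertex 3.046 -1.364 1.254
vertex 2.929 -0.858 1.242
vertex 3.341 -1.024 1.513
endloop
endfacet
facet normal 0.428 -0.753 0.500
outer loop
vertex 3.046 -1.364 1.254
vertex 3.341 -1.024 1.513
vertex 1.891 -1.062 2.698
endloop
endfacet
facet normal -0.114 -0.652 -0.749
outer loop
vertex -3.158 -0.001 0.741
vertex -3.776 0.655 0.264
vertex -2.772 0.681 0.088
endloop
endfacet
facet normal 0.866 -0.011 0.500
outer loop
vertex -3.158 -0.001 0.741
vertex -2.772 0.681 0.088
vertex -3.584 1.745 1.516
endloop
endfacet
facet normal -0.114 -0.652 -0.749
outer loop
vertex -2.772 0.681 0.088
vertex -3.776 0.655 0.264
vertex -3.39 1.337 -0.389
endloop
endfacet
facet normal 0.749 0.659 -0.065
outer loop
vertex -2.772 0.681 0.088
vertex -3.39 1.337 -0.389
vertex -3.584 1.745 1.516
endloop
endfacet
facet normal -0.116 -0.652 -0.749
outer loop
vertex -3.39 1.337 -0.389
vertex -3.776 0.655 0.264
vertex -4.395 1.312 -0.212
endloop
endfacet
facet normal -0.062 0.975 -0.215
outer loop
vertex -3.39 1.337 -0.389
vertex -4.395 1.312 -0.212
vertex -3.584 1.745 1.516
endloop
endfacet
facet normal -0.116 -0.652 -0.749
outer loop
vertex -4.395 1.312 -0.212
vertex -3.776 0.655 0.264
vertex -4.78 0.63 0.441
endloop
endfacet
facet normal -0.758 0.620 0.201
outer loop
vertex -4.395 1.312 -0.212
vertex -4.78 0.63 0.441
vertex -3.584 1.745 1.516
endloop
endfacet
facet normal -0.116 -0.653 -0.749
outer loop
vertex -4.78 0.63 0.441
vertex -3.776 0.655 0.264
vertex -4.162 -0.027 0.918
endloop
endfacet
facet normal -0.642 -0.049 0.765
outer loop
vertex -4.78 0.63 0.441
vertex -4.162 -0.027 0.918
vertex -3.584 1.745 1.516
endloop
endfacet
facet normal -0.115 -0.653 -0.749
outer loop
vertex -4.162 -0.027 0.918
vertex -3.776 0.655 0.264
vertex -3.158 -0.001 0.741
endloop
endfacet
facet normal 0.171 -0.365 0.915
outer loop
vertex -4.162 -0.027 0.918
vertex -3.158 -0.001 0.741
vertex -3.584 1.745 1.516
endloop
endfacet
facet normal 0.648 -0.481 -0.590
outer loop
vertex -0.295 2.5 -2.171
vertex -0.776 2.76 -2.911
vertex -0.076 3.116 -2.432
endloop
endfacet
facet normal 0.410 0.228 0.883
outer loop
vertex -0.295 2.5 -2.171
vertex -0.076 3.116 -2.432
vertex -2.184 3.8 -1.629
endloop
endfacet
facet normal 0.648 -0.480 -0.591
outer loop
vertex -0.076 3.116 -2.432
vertex -0.776 2.76 -2.911
vertex -0.267 3.524 -2.973
endloop
endfacet
facet normal 0.425 0.788 0.445
outer loop
vertex -0.076 3.116 -2.432
vertex -0.267 3.524 -2.973
vertex -2.184 3.8 -1.629
endloop
endfacet
facet normal 0.648 -0.480 -0.591
outer loop
vertex -0.267 3.524 -2.973
vertex -0.776 2.76 -2.911
vertex -0.757 3.484 -3.478
endloop
endfacet
facet normal 0.052 0.990 -0.129
outer loop
vertex -0.267 3.524 -2.973
vertex -0.757 3.484 -3.478
vertex -2.184 3.8 -1.629
endloop
endfacet
facet normal 0.649 -0.479 -0.590
outer loop
vertex -0.757 3.484 -3.478
vertex -0.776 2.76 -2.911
vertex -1.257 3.02 -3.651
endloop
endfacet
facet normal -0.490 0.714 -0.500
outer loop
vertex -0.757 3.484 -3.478
vertex -1.257 3.02 -3.651
vertex -2.184 3.8 -1.629
endloop
endfacet
facet normal 0.648 -0.481 -0.590
outer loop
vertex -1.257 3.02 -3.651
vertex -0.776 2.76 -2.911
vertex -1.476 2.404 -3.39
endloop
endfacet
facet normal -0.883 0.122 -0.452
outer loop
vertex -1.257 3.02 -3.651
vertex -1.476 2.404 -3.39
vertex -2.184 3.8 -1.629
endloop
endfacet
facet normal 0.648 -0.479 -0.592
outer loop
vertex -1.476 2.404 -3.39
vertex -0.776 2.76 -2.911
vertex -1.284 1.996 -2.849
endloop
endfacet
facet normal -0.898 -0.439 -0.013
outer loop
vertex -1.476 2.404 -3.39
vertex -1.284 1.996 -2.849
vertex -2.184 3.8 -1.629
endloop
endfacet
facet normal 0.649 -0.479 -0.591
outer loop
vertex -1.284 1.996 -2.849
vertex -0.776 2.76 -2.911
vertex -0.795 2.035 -2.344
endloop
endfacet
facet normal -0.526 -0.641 0.559
outer loop
vertex -1.284 1.996 -2.849
vertex -0.795 2.035 -2.344
vertex -2.184 3.8 -1.629
endloop
endfacet
facet normal 0.650 -0.479 -0.591
outer loop
vertex -0.795 2.035 -2.344
vertex -0.776 2.76 -2.911
vertex -0.295 2.5 -2.171
endloop
endfacet
facet normal 0.017 -0.364 0.931
outer loop
vertex -0.795 2.035 -2.344
vertex -0.295 2.5 -2.171
vertex -2.184 3.8 -1.629
endloop
endfacet

endsolid


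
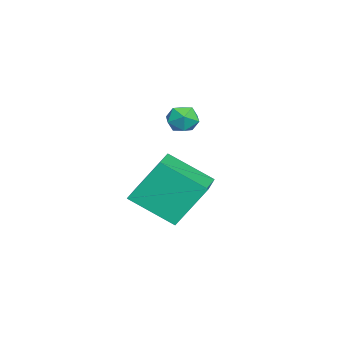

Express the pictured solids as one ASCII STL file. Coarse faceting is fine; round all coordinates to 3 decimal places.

solid 
facet normal -0.975 0.011 -0.223
outer loop
vertex 0.272 -3.622 -3.509
vertex -0.05 -2.633 -2.052
vertex 0.512 -2.105 -4.485
endloop
endfacet
facet normal 0.180 -0.552 -0.814
outer loop
vertex 2.51 -2.127 -4.028
vertex 0.272 -3.622 -3.509
vertex 0.512 -2.105 -4.485
endloop
endfacet
facet normal -0.975 0.011 -0.223
outer loop
vertex 0.512 -2.105 -4.485
vertex -0.05 -2.633 -2.052
vertex 0.19 -1.116 -3.028
endloop
endfacet
facet normal 0.132 0.833 -0.537
outer loop
vertex 0.19 -1.116 -3.028
vertex 2.51 -2.127 -4.028
vertex 0.512 -2.105 -4.485
endloop
endfacet
facet normal -0.132 -0.833 0.537
outer loop
vertex 0.272 -3.622 -3.509
vertex 1.948 -2.655 -1.595
vertex -0.05 -2.633 -2.052
endloop
endfacet
facet normal 0.180 -0.552 -0.814
outer loop
vertex 2.27 -3.644 -3.052
vertex 0.272 -3.622 -3.509
vertex 2.51 -2.127 -4.028
endloop
endfacet
facet normal -0.132 -0.833 0.537
outer loop
vertex 2.27 -3.644 -3.052
vertex 1.948 -2.655 -1.595
vertex 0.272 -3.622 -3.509
endloop
endfacet
facet normal -0.180 0.552 0.814
outer loop
vertex -0.05 -2.633 -2.052
vertex 1.948 -2.655 -1.595
vertex 0.19 -1.116 -3.028
endloop
endfacet
facet normal 0.132 0.833 -0.537
outer loop
vertex 2.188 -1.138 -2.571
vertex 2.51 -2.127 -4.028
vertex 0.19 -1.116 -3.028
endloop
endfacet
facet normal -0.180 0.552 0.814
outer loop
vertex 0.19 -1.116 -3.028
vertex 1.948 -2.655 -1.595
vertex 2.188 -1.138 -2.571
endloop
endfacet
facet normal 0.975 -0.011 0.223
outer loop
vertex 2.188 -1.138 -2.571
vertex 2.27 -3.644 -3.052
vertex 2.51 -2.127 -4.028
endloop
endfacet
facet normal 0.975 -0.011 0.223
outer loop
vertex 1.948 -2.655 -1.595
vertex 2.27 -3.644 -3.052
vertex 2.188 -1.138 -2.571
endloop
endfacet
facet normal -0.985 0.168 0.026
outer loop
vertex -2.847 -2.491 -1.717
vertex -2.83 -2.49 -1.076
vertex -2.745 -1.943 -1.4
endloop
endfacet
facet normal -0.694 0.453 -0.560
outer loop
vertex -2.847 -2.491 -1.717
vertex -2.745 -1.943 -1.4
vertex -2.406 -2.076 -1.928
endloop
endfacet
facet normal -0.375 -0.071 -0.924
outer loop
vertex -2.847 -2.491 -1.717
vertex -2.406 -2.076 -1.928
vertex -2.282 -2.705 -1.93
endloop
endfacet
facet normal -0.470 -0.679 -0.564
outer loop
vertex -2.847 -2.491 -1.717
vertex -2.282 -2.705 -1.93
vertex -2.544 -2.961 -1.403
endloop
endfacet
facet normal -0.847 -0.531 0.023
outer loop
vertex -2.847 -2.491 -1.717
vertex -2.544 -2.961 -1.403
vertex -2.83 -2.49 -1.076
endloop
endfacet
facet normal -0.190 0.916 -0.353
outer loop
vertex -2.406 -2.076 -1.928
vertex -2.745 -1.943 -1.4
vertex -2.116 -1.819 -1.417
endloop
endfacet
facet normal -0.663 0.455 0.595
outer loop
vertex -2.745 -1.943 -1.4
vertex -2.83 -2.49 -1.076
vertex -2.378 -2.075 -0.89
endloop
endfacet
facet normal -0.440 -0.677 0.590
outer loop
vertex -2.83 -2.49 -1.076
vertex -2.544 -2.961 -1.403
vertex -2.254 -2.704 -0.892
endloop
endfacet
facet normal 0.171 -0.917 -0.360
outer loop
vertex -2.544 -2.961 -1.403
vertex -2.282 -2.705 -1.93
vertex -1.915 -2.837 -1.42
endloop
endfacet
facet normal 0.326 0.067 -0.943
outer loop
vertex -2.282 -2.705 -1.93
vertex -2.406 -2.076 -1.928
vertex -1.83 -2.29 -1.744
endloop
endfacet
facet normal 0.470 0.679 0.564
outer loop
vertex -1.813 -2.289 -1.103
vertex -2.116 -1.819 -1.417
vertex -2.378 -2.075 -0.89
endloop
endfacet
facet normal 0.375 0.071 0.924
outer loop
vertex -1.813 -2.289 -1.103
vertex -2.378 -2.075 -0.89
vertex -2.254 -2.704 -0.892
endloop
endfacet
facet normal 0.694 -0.453 0.560
outer loop
vertex -1.813 -2.289 -1.103
vertex -2.254 -2.704 -0.892
vertex -1.915 -2.837 -1.42
endloop
endfacet
facet normal 0.985 -0.168 -0.026
outer loop
vertex -1.813 -2.289 -1.103
vertex -1.915 -2.837 -1.42
vertex -1.83 -2.29 -1.744
endloop
endfacet
facet normal 0.847 0.531 -0.023
outer loop
vertex -1.813 -2.289 -1.103
vertex -1.83 -2.29 -1.744
vertex -2.116 -1.819 -1.417
endloop
endfacet
facet normal -0.171 0.917 0.360
outer loop
vertex -2.378 -2.075 -0.89
vertex -2.116 -1.819 -1.417
vertex -2.745 -1.943 -1.4
endloop
endfacet
facet normal -0.326 -0.067 0.943
outer loop
vertex -2.254 -2.704 -0.892
vertex -2.378 -2.075 -0.89
vertex -2.83 -2.49 -1.076
endloop
endfacet
facet normal 0.190 -0.916 0.353
outer loop
vertex -1.915 -2.837 -1.42
vertex -2.254 -2.704 -0.892
vertex -2.544 -2.961 -1.403
endloop
endfacet
facet normal 0.663 -0.455 -0.595
outer loop
vertex -1.83 -2.29 -1.744
vertex -1.915 -2.837 -1.42
vertex -2.282 -2.705 -1.93
endloop
endfacet
facet normal 0.440 0.677 -0.590
outer loop
vertex -2.116 -1.819 -1.417
vertex -1.83 -2.29 -1.744
vertex -2.406 -2.076 -1.928
endloop
endfacet

endsolid


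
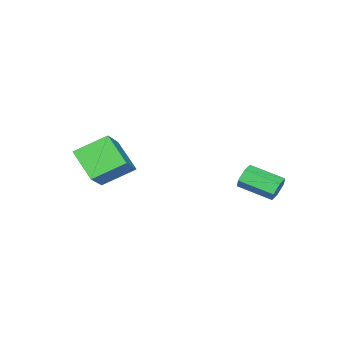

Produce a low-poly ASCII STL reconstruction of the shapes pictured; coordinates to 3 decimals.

solid 
facet normal -0.612 0.622 0.488
outer loop
vertex 3.021 -0.247 0.487
vertex 3.404 0.914 -0.513
vertex 1.801 -0.683 -0.485
endloop
endfacet
facet normal -0.242 -0.735 0.633
outer loop
vertex 2.756 -1.654 -1.247
vertex 3.021 -0.247 0.487
vertex 1.801 -0.683 -0.485
endloop
endfacet
facet normal -0.612 0.623 0.488
outer loop
vertex 1.801 -0.683 -0.485
vertex 3.404 0.914 -0.513
vertex 2.184 0.478 -1.486
endloop
endfacet
facet normal -0.753 -0.269 -0.600
outer loop
vertex 2.184 0.478 -1.486
vertex 2.756 -1.654 -1.247
vertex 1.801 -0.683 -0.485
endloop
endfacet
facet normal 0.753 0.269 0.601
outer loop
vertex 3.021 -0.247 0.487
vertex 4.359 -0.057 -1.275
vertex 3.404 0.914 -0.513
endloop
endfacet
facet normal -0.242 -0.735 0.633
outer loop
vertex 3.976 -1.218 -0.274
vertex 3.021 -0.247 0.487
vertex 2.756 -1.654 -1.247
endloop
endfacet
facet normal 0.753 0.270 0.601
outer loop
vertex 3.976 -1.218 -0.274
vertex 4.359 -0.057 -1.275
vertex 3.021 -0.247 0.487
endloop
endfacet
facet normal 0.242 0.735 -0.633
outer loop
vertex 3.404 0.914 -0.513
vertex 4.359 -0.057 -1.275
vertex 2.184 0.478 -1.486
endloop
endfacet
facet normal -0.753 -0.269 -0.601
outer loop
vertex 3.139 -0.493 -2.247
vertex 2.756 -1.654 -1.247
vertex 2.184 0.478 -1.486
endloop
endfacet
facet normal 0.242 0.735 -0.634
outer loop
vertex 2.184 0.478 -1.486
vertex 4.359 -0.057 -1.275
vertex 3.139 -0.493 -2.247
endloop
endfacet
facet normal 0.612 -0.622 -0.488
outer loop
vertex 3.139 -0.493 -2.247
vertex 3.976 -1.218 -0.274
vertex 2.756 -1.654 -1.247
endloop
endfacet
facet normal 0.612 -0.623 -0.488
outer loop
vertex 4.359 -0.057 -1.275
vertex 3.976 -1.218 -0.274
vertex 3.139 -0.493 -2.247
endloop
endfacet
facet normal -0.197 0.932 -0.304
outer loop
vertex -1.299 4.845 -2.467
vertex -1.552 4.632 -2.956
vertex -1.876 4.722 -2.471
endloop
endfacet
facet normal -0.070 0.296 0.953
outer loop
vertex -1.299 4.845 -2.467
vertex -1.876 4.722 -2.471
vertex -0.995 3.4 -1.996
endloop
endfacet
facet normal -0.068 0.297 0.952
outer loop
vertex -0.995 3.4 -1.996
vertex -1.876 4.722 -2.471
vertex -1.572 3.278 -1.999
endloop
endfacet
facet normal 0.196 -0.932 0.304
outer loop
vertex -0.995 3.4 -1.996
vertex -1.572 3.278 -1.999
vertex -1.248 3.188 -2.484
endloop
endfacet
facet normal -0.195 0.933 -0.303
outer loop
vertex -1.876 4.722 -2.471
vertex -1.552 4.632 -2.956
vertex -2.129 4.51 -2.96
endloop
endfacet
facet normal -0.882 -0.032 0.470
outer loop
vertex -1.876 4.722 -2.471
vertex -2.129 4.51 -2.96
vertex -1.572 3.278 -1.999
endloop
endfacet
facet normal -0.882 -0.032 0.470
outer loop
vertex -1.572 3.278 -1.999
vertex -2.129 4.51 -2.96
vertex -1.825 3.065 -2.488
endloop
endfacet
facet normal 0.197 -0.932 0.304
outer loop
vertex -1.572 3.278 -1.999
vertex -1.825 3.065 -2.488
vertex -1.248 3.188 -2.484
endloop
endfacet
facet normal -0.195 0.932 -0.304
outer loop
vertex -2.129 4.51 -2.96
vertex -1.552 4.632 -2.956
vertex -1.805 4.42 -3.444
endloop
endfacet
facet normal -0.812 -0.328 -0.482
outer loop
vertex -2.129 4.51 -2.96
vertex -1.805 4.42 -3.444
vertex -1.825 3.065 -2.488
endloop
endfacet
facet normal -0.813 -0.328 -0.482
outer loop
vertex -1.825 3.065 -2.488
vertex -1.805 4.42 -3.444
vertex -1.501 2.975 -2.973
endloop
endfacet
facet normal 0.197 -0.932 0.304
outer loop
vertex -1.825 3.065 -2.488
vertex -1.501 2.975 -2.973
vertex -1.248 3.188 -2.484
endloop
endfacet
facet normal -0.196 0.932 -0.304
outer loop
vertex -1.805 4.42 -3.444
vertex -1.552 4.632 -2.956
vertex -1.228 4.542 -3.441
endloop
endfacet
facet normal 0.068 -0.296 -0.953
outer loop
vertex -1.805 4.42 -3.444
vertex -1.228 4.542 -3.441
vertex -1.501 2.975 -2.973
endloop
endfacet
facet normal 0.070 -0.297 -0.952
outer loop
vertex -1.501 2.975 -2.973
vertex -1.228 4.542 -3.441
vertex -0.924 3.098 -2.969
endloop
endfacet
facet normal 0.197 -0.932 0.304
outer loop
vertex -1.501 2.975 -2.973
vertex -0.924 3.098 -2.969
vertex -1.248 3.188 -2.484
endloop
endfacet
facet normal -0.197 0.932 -0.304
outer loop
vertex -1.228 4.542 -3.441
vertex -1.552 4.632 -2.956
vertex -0.975 4.755 -2.952
endloop
endfacet
facet normal 0.882 0.032 -0.470
outer loop
vertex -1.228 4.542 -3.441
vertex -0.975 4.755 -2.952
vertex -0.924 3.098 -2.969
endloop
endfacet
facet normal 0.882 0.032 -0.470
outer loop
vertex -0.924 3.098 -2.969
vertex -0.975 4.755 -2.952
vertex -0.671 3.31 -2.48
endloop
endfacet
facet normal 0.195 -0.933 0.303
outer loop
vertex -0.924 3.098 -2.969
vertex -0.671 3.31 -2.48
vertex -1.248 3.188 -2.484
endloop
endfacet
facet normal -0.197 0.932 -0.304
outer loop
vertex -0.975 4.755 -2.952
vertex -1.552 4.632 -2.956
vertex -1.299 4.845 -2.467
endloop
endfacet
facet normal 0.812 0.328 0.482
outer loop
vertex -0.975 4.755 -2.952
vertex -1.299 4.845 -2.467
vertex -0.671 3.31 -2.48
endloop
endfacet
facet normal 0.812 0.328 0.483
outer loop
vertex -0.671 3.31 -2.48
vertex -1.299 4.845 -2.467
vertex -0.995 3.4 -1.996
endloop
endfacet
facet normal 0.195 -0.932 0.304
outer loop
vertex -0.671 3.31 -2.48
vertex -0.995 3.4 -1.996
vertex -1.248 3.188 -2.484
endloop
endfacet

endsolid


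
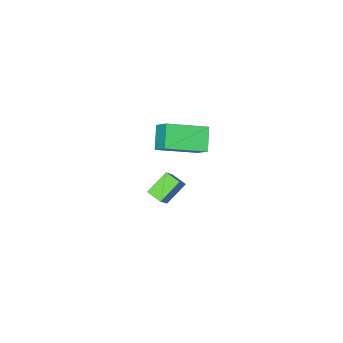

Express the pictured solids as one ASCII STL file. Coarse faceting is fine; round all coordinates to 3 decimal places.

solid 
facet normal -0.829 0.452 -0.329
outer loop
vertex 1.292 1.932 2.978
vertex 1.993 2.591 2.118
vertex 1.147 1.135 2.248
endloop
endfacet
facet normal -0.543 -0.511 0.666
outer loop
vertex 2.847 0.209 2.922
vertex 1.292 1.932 2.978
vertex 1.147 1.135 2.248
endloop
endfacet
facet normal -0.829 0.452 -0.329
outer loop
vertex 1.147 1.135 2.248
vertex 1.993 2.591 2.118
vertex 1.848 1.795 1.388
endloop
endfacet
facet normal -0.133 -0.731 -0.669
outer loop
vertex 1.848 1.795 1.388
vertex 2.847 0.209 2.922
vertex 1.147 1.135 2.248
endloop
endfacet
facet normal 0.133 0.731 0.669
outer loop
vertex 1.292 1.932 2.978
vertex 3.693 1.665 2.792
vertex 1.993 2.591 2.118
endloop
endfacet
facet normal -0.543 -0.512 0.666
outer loop
vertex 2.992 1.005 3.652
vertex 1.292 1.932 2.978
vertex 2.847 0.209 2.922
endloop
endfacet
facet normal 0.133 0.731 0.669
outer loop
vertex 2.992 1.005 3.652
vertex 3.693 1.665 2.792
vertex 1.292 1.932 2.978
endloop
endfacet
facet normal 0.543 0.512 -0.666
outer loop
vertex 1.993 2.591 2.118
vertex 3.693 1.665 2.792
vertex 1.848 1.795 1.388
endloop
endfacet
facet normal -0.133 -0.731 -0.669
outer loop
vertex 3.548 0.868 2.062
vertex 2.847 0.209 2.922
vertex 1.848 1.795 1.388
endloop
endfacet
facet normal 0.543 0.511 -0.666
outer loop
vertex 1.848 1.795 1.388
vertex 3.693 1.665 2.792
vertex 3.548 0.868 2.062
endloop
endfacet
facet normal 0.829 -0.453 0.329
outer loop
vertex 3.548 0.868 2.062
vertex 2.992 1.005 3.652
vertex 2.847 0.209 2.922
endloop
endfacet
facet normal 0.829 -0.452 0.329
outer loop
vertex 3.693 1.665 2.792
vertex 2.992 1.005 3.652
vertex 3.548 0.868 2.062
endloop
endfacet
facet normal -0.578 -0.333 -0.745
outer loop
vertex 0.869 -0.88 -2.78
vertex 0.75 -0.118 -3.028
vertex 1.96 -0.972 -3.586
endloop
endfacet
facet normal 0.147 -0.940 0.307
outer loop
vertex 2.81 -0.482 -2.492
vertex 0.869 -0.88 -2.78
vertex 1.96 -0.972 -3.586
endloop
endfacet
facet normal -0.579 -0.334 -0.744
outer loop
vertex 1.96 -0.972 -3.586
vertex 0.75 -0.118 -3.028
vertex 1.841 -0.21 -3.835
endloop
endfacet
facet normal 0.802 -0.068 -0.593
outer loop
vertex 1.841 -0.21 -3.835
vertex 2.81 -0.482 -2.492
vertex 1.96 -0.972 -3.586
endloop
endfacet
facet normal -0.802 0.068 0.593
outer loop
vertex 0.869 -0.88 -2.78
vertex 1.6 0.372 -1.934
vertex 0.75 -0.118 -3.028
endloop
endfacet
facet normal 0.147 -0.940 0.306
outer loop
vertex 1.719 -0.39 -1.685
vertex 0.869 -0.88 -2.78
vertex 2.81 -0.482 -2.492
endloop
endfacet
facet normal -0.803 0.068 0.593
outer loop
vertex 1.719 -0.39 -1.685
vertex 1.6 0.372 -1.934
vertex 0.869 -0.88 -2.78
endloop
endfacet
facet normal -0.147 0.940 -0.307
outer loop
vertex 0.75 -0.118 -3.028
vertex 1.6 0.372 -1.934
vertex 1.841 -0.21 -3.835
endloop
endfacet
facet normal 0.803 -0.068 -0.593
outer loop
vertex 2.691 0.28 -2.74
vertex 2.81 -0.482 -2.492
vertex 1.841 -0.21 -3.835
endloop
endfacet
facet normal -0.147 0.940 -0.307
outer loop
vertex 1.841 -0.21 -3.835
vertex 1.6 0.372 -1.934
vertex 2.691 0.28 -2.74
endloop
endfacet
facet normal 0.579 0.333 0.745
outer loop
vertex 2.691 0.28 -2.74
vertex 1.719 -0.39 -1.685
vertex 2.81 -0.482 -2.492
endloop
endfacet
facet normal 0.578 0.334 0.745
outer loop
vertex 1.6 0.372 -1.934
vertex 1.719 -0.39 -1.685
vertex 2.691 0.28 -2.74
endloop
endfacet

endsolid


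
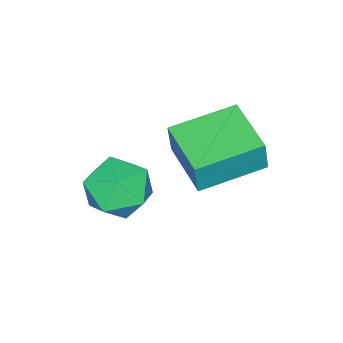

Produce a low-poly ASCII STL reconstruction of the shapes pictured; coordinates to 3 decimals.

solid 
facet normal -0.093 0.866 -0.491
outer loop
vertex -2.015 -2.287 -1.326
vertex -2.869 -2.158 -0.937
vertex -2.096 -1.828 -0.502
endloop
endfacet
facet normal 0.592 0.728 -0.347
outer loop
vertex -2.015 -2.287 -1.326
vertex -2.096 -1.828 -0.502
vertex -1.399 -2.455 -0.628
endloop
endfacet
facet normal 0.758 0.100 -0.645
outer loop
vertex -2.015 -2.287 -1.326
vertex -1.399 -2.455 -0.628
vertex -1.741 -3.173 -1.141
endloop
endfacet
facet normal 0.174 -0.149 -0.973
outer loop
vertex -2.015 -2.287 -1.326
vertex -1.741 -3.173 -1.141
vertex -2.649 -2.989 -1.332
endloop
endfacet
facet normal -0.351 0.325 -0.878
outer loop
vertex -2.015 -2.287 -1.326
vertex -2.649 -2.989 -1.332
vertex -2.869 -2.158 -0.937
endloop
endfacet
facet normal 0.659 0.660 0.360
outer loop
vertex -1.399 -2.455 -0.628
vertex -2.096 -1.828 -0.502
vertex -1.871 -2.431 0.192
endloop
endfacet
facet normal -0.449 0.884 0.127
outer loop
vertex -2.096 -1.828 -0.502
vertex -2.869 -2.158 -0.937
vertex -2.779 -2.247 0.001
endloop
endfacet
facet normal -0.867 0.008 -0.499
outer loop
vertex -2.869 -2.158 -0.937
vertex -2.649 -2.989 -1.332
vertex -3.121 -2.965 -0.512
endloop
endfacet
facet normal -0.016 -0.757 -0.653
outer loop
vertex -2.649 -2.989 -1.332
vertex -1.741 -3.173 -1.141
vertex -2.424 -3.592 -0.638
endloop
endfacet
facet normal 0.927 -0.354 -0.123
outer loop
vertex -1.741 -3.173 -1.141
vertex -1.399 -2.455 -0.628
vertex -1.651 -3.262 -0.203
endloop
endfacet
facet normal -0.174 0.149 0.973
outer loop
vertex -2.505 -3.133 0.186
vertex -1.871 -2.431 0.192
vertex -2.779 -2.247 0.001
endloop
endfacet
facet normal -0.758 -0.100 0.645
outer loop
vertex -2.505 -3.133 0.186
vertex -2.779 -2.247 0.001
vertex -3.121 -2.965 -0.512
endloop
endfacet
facet normal -0.592 -0.728 0.347
outer loop
vertex -2.505 -3.133 0.186
vertex -3.121 -2.965 -0.512
vertex -2.424 -3.592 -0.638
endloop
endfacet
facet normal 0.093 -0.866 0.491
outer loop
vertex -2.505 -3.133 0.186
vertex -2.424 -3.592 -0.638
vertex -1.651 -3.262 -0.203
endloop
endfacet
facet normal 0.351 -0.325 0.878
outer loop
vertex -2.505 -3.133 0.186
vertex -1.651 -3.262 -0.203
vertex -1.871 -2.431 0.192
endloop
endfacet
facet normal 0.016 0.757 0.653
outer loop
vertex -2.779 -2.247 0.001
vertex -1.871 -2.431 0.192
vertex -2.096 -1.828 -0.502
endloop
endfacet
facet normal -0.927 0.354 0.123
outer loop
vertex -3.121 -2.965 -0.512
vertex -2.779 -2.247 0.001
vertex -2.869 -2.158 -0.937
endloop
endfacet
facet normal -0.659 -0.660 -0.360
outer loop
vertex -2.424 -3.592 -0.638
vertex -3.121 -2.965 -0.512
vertex -2.649 -2.989 -1.332
endloop
endfacet
facet normal 0.449 -0.884 -0.127
outer loop
vertex -1.651 -3.262 -0.203
vertex -2.424 -3.592 -0.638
vertex -1.741 -3.173 -1.141
endloop
endfacet
facet normal 0.867 -0.008 0.499
outer loop
vertex -1.871 -2.431 0.192
vertex -1.651 -3.262 -0.203
vertex -1.399 -2.455 -0.628
endloop
endfacet
facet normal -0.852 0.504 0.138
outer loop
vertex -4.641 -1.046 1.754
vertex -3.868 0.301 1.604
vertex -4.804 -1.059 0.798
endloop
endfacet
facet normal -0.495 -0.864 0.096
outer loop
vertex -3.312 -1.941 0.556
vertex -4.641 -1.046 1.754
vertex -4.804 -1.059 0.798
endloop
endfacet
facet normal -0.852 0.504 0.138
outer loop
vertex -4.804 -1.059 0.798
vertex -3.868 0.301 1.604
vertex -4.031 0.288 0.648
endloop
endfacet
facet normal -0.168 -0.013 -0.986
outer loop
vertex -4.031 0.288 0.648
vertex -3.312 -1.941 0.556
vertex -4.804 -1.059 0.798
endloop
endfacet
facet normal 0.168 0.013 0.986
outer loop
vertex -4.641 -1.046 1.754
vertex -2.376 -0.581 1.362
vertex -3.868 0.301 1.604
endloop
endfacet
facet normal -0.495 -0.864 0.096
outer loop
vertex -3.149 -1.928 1.512
vertex -4.641 -1.046 1.754
vertex -3.312 -1.941 0.556
endloop
endfacet
facet normal 0.168 0.013 0.986
outer loop
vertex -3.149 -1.928 1.512
vertex -2.376 -0.581 1.362
vertex -4.641 -1.046 1.754
endloop
endfacet
facet normal 0.495 0.864 -0.096
outer loop
vertex -3.868 0.301 1.604
vertex -2.376 -0.581 1.362
vertex -4.031 0.288 0.648
endloop
endfacet
facet normal -0.168 -0.013 -0.986
outer loop
vertex -2.539 -0.594 0.406
vertex -3.312 -1.941 0.556
vertex -4.031 0.288 0.648
endloop
endfacet
facet normal 0.495 0.864 -0.096
outer loop
vertex -4.031 0.288 0.648
vertex -2.376 -0.581 1.362
vertex -2.539 -0.594 0.406
endloop
endfacet
facet normal 0.852 -0.504 -0.138
outer loop
vertex -2.539 -0.594 0.406
vertex -3.149 -1.928 1.512
vertex -3.312 -1.941 0.556
endloop
endfacet
facet normal 0.852 -0.504 -0.138
outer loop
vertex -2.376 -0.581 1.362
vertex -3.149 -1.928 1.512
vertex -2.539 -0.594 0.406
endloop
endfacet

endsolid


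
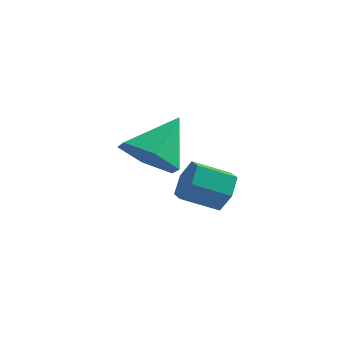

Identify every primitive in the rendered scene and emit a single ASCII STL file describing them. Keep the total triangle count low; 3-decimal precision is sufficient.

solid 
facet normal 0.777 0.468 -0.422
outer loop
vertex 2.367 -2.658 3.319
vertex 2.006 -2.619 2.697
vertex 1.949 -2.089 3.18
endloop
endfacet
facet normal 0.243 0.395 0.886
outer loop
vertex 2.367 -2.658 3.319
vertex 1.949 -2.089 3.18
vertex 1.435 -3.22 3.825
endloop
endfacet
facet normal 0.245 0.394 0.886
outer loop
vertex 1.435 -3.22 3.825
vertex 1.949 -2.089 3.18
vertex 1.017 -2.65 3.687
endloop
endfacet
facet normal -0.777 -0.468 0.422
outer loop
vertex 1.435 -3.22 3.825
vertex 1.017 -2.65 3.687
vertex 1.074 -3.181 3.203
endloop
endfacet
facet normal 0.776 0.468 -0.422
outer loop
vertex 1.949 -2.089 3.18
vertex 2.006 -2.619 2.697
vertex 1.588 -2.05 2.559
endloop
endfacet
facet normal -0.381 0.882 0.277
outer loop
vertex 1.949 -2.089 3.18
vertex 1.588 -2.05 2.559
vertex 1.017 -2.65 3.687
endloop
endfacet
facet normal -0.381 0.882 0.276
outer loop
vertex 1.017 -2.65 3.687
vertex 1.588 -2.05 2.559
vertex 0.656 -2.611 3.065
endloop
endfacet
facet normal -0.777 -0.468 0.422
outer loop
vertex 1.017 -2.65 3.687
vertex 0.656 -2.611 3.065
vertex 1.074 -3.181 3.203
endloop
endfacet
facet normal 0.777 0.468 -0.421
outer loop
vertex 1.588 -2.05 2.559
vertex 2.006 -2.619 2.697
vertex 1.645 -2.58 2.075
endloop
endfacet
facet normal -0.625 0.489 -0.609
outer loop
vertex 1.588 -2.05 2.559
vertex 1.645 -2.58 2.075
vertex 0.656 -2.611 3.065
endloop
endfacet
facet normal -0.625 0.488 -0.609
outer loop
vertex 0.656 -2.611 3.065
vertex 1.645 -2.58 2.075
vertex 0.713 -3.142 2.581
endloop
endfacet
facet normal -0.777 -0.468 0.422
outer loop
vertex 0.656 -2.611 3.065
vertex 0.713 -3.142 2.581
vertex 1.074 -3.181 3.203
endloop
endfacet
facet normal 0.777 0.468 -0.422
outer loop
vertex 1.645 -2.58 2.075
vertex 2.006 -2.619 2.697
vertex 2.063 -3.15 2.213
endloop
endfacet
facet normal -0.244 -0.393 -0.886
outer loop
vertex 1.645 -2.58 2.075
vertex 2.063 -3.15 2.213
vertex 0.713 -3.142 2.581
endloop
endfacet
facet normal -0.244 -0.395 -0.886
outer loop
vertex 0.713 -3.142 2.581
vertex 2.063 -3.15 2.213
vertex 1.131 -3.711 2.72
endloop
endfacet
facet normal -0.777 -0.468 0.422
outer loop
vertex 0.713 -3.142 2.581
vertex 1.131 -3.711 2.72
vertex 1.074 -3.181 3.203
endloop
endfacet
facet normal 0.777 0.468 -0.422
outer loop
vertex 2.063 -3.15 2.213
vertex 2.006 -2.619 2.697
vertex 2.424 -3.189 2.835
endloop
endfacet
facet normal 0.381 -0.882 -0.276
outer loop
vertex 2.063 -3.15 2.213
vertex 2.424 -3.189 2.835
vertex 1.131 -3.711 2.72
endloop
endfacet
facet normal 0.381 -0.882 -0.277
outer loop
vertex 1.131 -3.711 2.72
vertex 2.424 -3.189 2.835
vertex 1.492 -3.75 3.341
endloop
endfacet
facet normal -0.776 -0.468 0.422
outer loop
vertex 1.131 -3.711 2.72
vertex 1.492 -3.75 3.341
vertex 1.074 -3.181 3.203
endloop
endfacet
facet normal 0.777 0.468 -0.422
outer loop
vertex 2.424 -3.189 2.835
vertex 2.006 -2.619 2.697
vertex 2.367 -2.658 3.319
endloop
endfacet
facet normal 0.625 -0.488 0.609
outer loop
vertex 2.424 -3.189 2.835
vertex 2.367 -2.658 3.319
vertex 1.492 -3.75 3.341
endloop
endfacet
facet normal 0.625 -0.489 0.609
outer loop
vertex 1.492 -3.75 3.341
vertex 2.367 -2.658 3.319
vertex 1.435 -3.22 3.825
endloop
endfacet
facet normal -0.777 -0.468 0.421
outer loop
vertex 1.492 -3.75 3.341
vertex 1.435 -3.22 3.825
vertex 1.074 -3.181 3.203
endloop
endfacet
facet normal -0.238 -0.686 -0.688
outer loop
vertex -0.675 -1.376 3.19
vertex -1.236 -0.624 2.634
vertex -0.178 -0.78 2.424
endloop
endfacet
facet normal 0.871 -0.111 0.479
outer loop
vertex -0.675 -1.376 3.19
vertex -0.178 -0.78 2.424
vertex -0.804 0.624 3.886
endloop
endfacet
facet normal -0.238 -0.687 -0.687
outer loop
vertex -0.178 -0.78 2.424
vertex -1.236 -0.624 2.634
vertex -0.74 -0.029 1.868
endloop
endfacet
facet normal 0.840 0.523 -0.143
outer loop
vertex -0.178 -0.78 2.424
vertex -0.74 -0.029 1.868
vertex -0.804 0.624 3.886
endloop
endfacet
facet normal -0.238 -0.686 -0.687
outer loop
vertex -0.74 -0.029 1.868
vertex -1.236 -0.624 2.634
vertex -1.798 0.127 2.079
endloop
endfacet
facet normal 0.079 0.949 -0.305
outer loop
vertex -0.74 -0.029 1.868
vertex -1.798 0.127 2.079
vertex -0.804 0.624 3.886
endloop
endfacet
facet normal -0.238 -0.686 -0.688
outer loop
vertex -1.798 0.127 2.079
vertex -1.236 -0.624 2.634
vertex -2.294 -0.469 2.845
endloop
endfacet
facet normal -0.652 0.742 0.155
outer loop
vertex -1.798 0.127 2.079
vertex -2.294 -0.469 2.845
vertex -0.804 0.624 3.886
endloop
endfacet
facet normal -0.238 -0.686 -0.687
outer loop
vertex -2.294 -0.469 2.845
vertex -1.236 -0.624 2.634
vertex -1.733 -1.22 3.401
endloop
endfacet
facet normal -0.622 0.109 0.775
outer loop
vertex -2.294 -0.469 2.845
vertex -1.733 -1.22 3.401
vertex -0.804 0.624 3.886
endloop
endfacet
facet normal -0.238 -0.686 -0.687
outer loop
vertex -1.733 -1.22 3.401
vertex -1.236 -0.624 2.634
vertex -0.675 -1.376 3.19
endloop
endfacet
facet normal 0.140 -0.317 0.938
outer loop
vertex -1.733 -1.22 3.401
vertex -0.675 -1.376 3.19
vertex -0.804 0.624 3.886
endloop
endfacet

endsolid
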